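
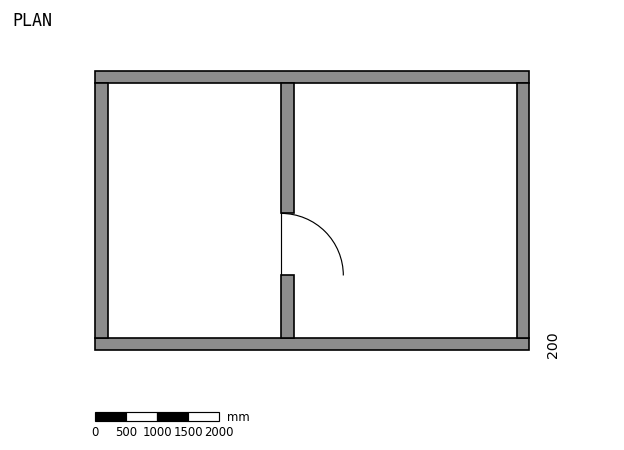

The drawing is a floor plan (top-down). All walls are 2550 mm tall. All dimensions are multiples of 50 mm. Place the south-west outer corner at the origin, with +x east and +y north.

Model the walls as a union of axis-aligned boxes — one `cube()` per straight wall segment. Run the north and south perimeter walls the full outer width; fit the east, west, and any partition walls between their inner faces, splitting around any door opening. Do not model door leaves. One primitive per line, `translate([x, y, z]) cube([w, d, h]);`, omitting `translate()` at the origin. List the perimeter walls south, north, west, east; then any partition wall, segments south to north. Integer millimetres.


cube([7000, 200, 2550]);
translate([0, 4300, 0]) cube([7000, 200, 2550]);
translate([0, 200, 0]) cube([200, 4100, 2550]);
translate([6800, 200, 0]) cube([200, 4100, 2550]);
translate([3000, 200, 0]) cube([200, 1000, 2550]);
translate([3000, 2200, 0]) cube([200, 2100, 2550]);


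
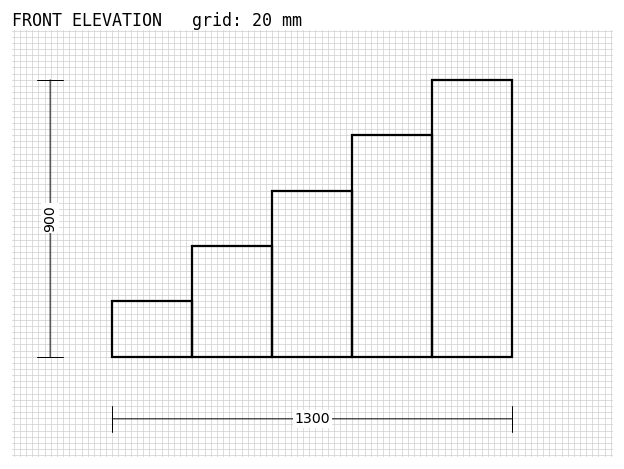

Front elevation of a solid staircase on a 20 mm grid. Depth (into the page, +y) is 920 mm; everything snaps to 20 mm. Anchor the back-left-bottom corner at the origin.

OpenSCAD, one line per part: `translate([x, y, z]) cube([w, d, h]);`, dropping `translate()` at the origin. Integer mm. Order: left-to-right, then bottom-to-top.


cube([260, 920, 180]);
translate([260, 0, 0]) cube([260, 920, 360]);
translate([520, 0, 0]) cube([260, 920, 540]);
translate([780, 0, 0]) cube([260, 920, 720]);
translate([1040, 0, 0]) cube([260, 920, 900]);


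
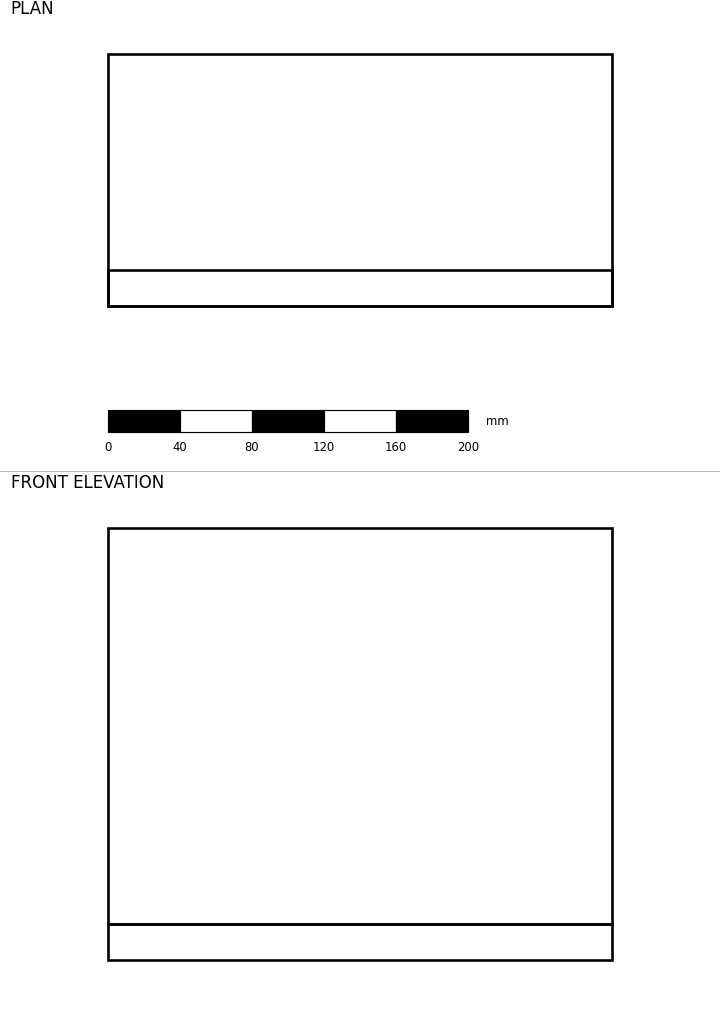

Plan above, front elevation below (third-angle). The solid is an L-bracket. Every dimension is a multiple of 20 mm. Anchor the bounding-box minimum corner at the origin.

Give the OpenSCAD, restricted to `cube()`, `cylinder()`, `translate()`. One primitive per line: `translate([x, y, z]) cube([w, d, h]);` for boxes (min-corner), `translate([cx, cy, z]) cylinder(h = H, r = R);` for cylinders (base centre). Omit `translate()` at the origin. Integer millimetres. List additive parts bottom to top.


cube([280, 140, 20]);
translate([0, 0, 20]) cube([280, 20, 220]);


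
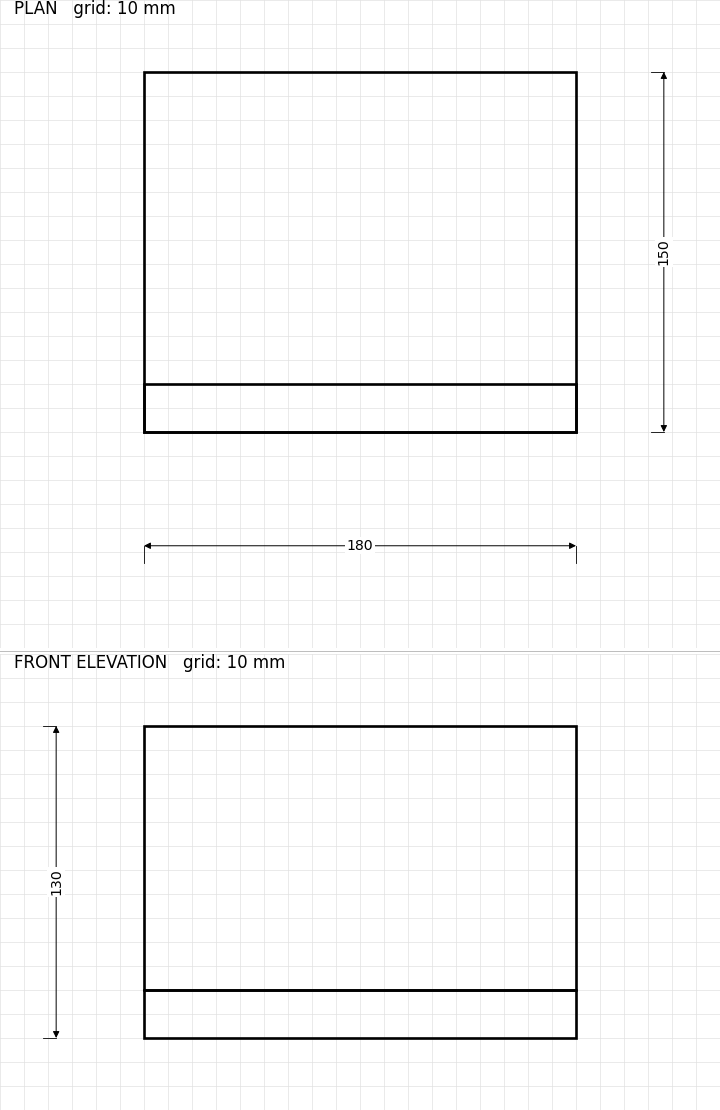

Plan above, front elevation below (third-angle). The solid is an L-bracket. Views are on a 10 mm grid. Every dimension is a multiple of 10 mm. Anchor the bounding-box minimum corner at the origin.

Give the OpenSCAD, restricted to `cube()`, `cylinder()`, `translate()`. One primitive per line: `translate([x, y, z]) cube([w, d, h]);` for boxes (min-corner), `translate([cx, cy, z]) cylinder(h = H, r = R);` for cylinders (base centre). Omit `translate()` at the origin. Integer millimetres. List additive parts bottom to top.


cube([180, 150, 20]);
translate([0, 0, 20]) cube([180, 20, 110]);


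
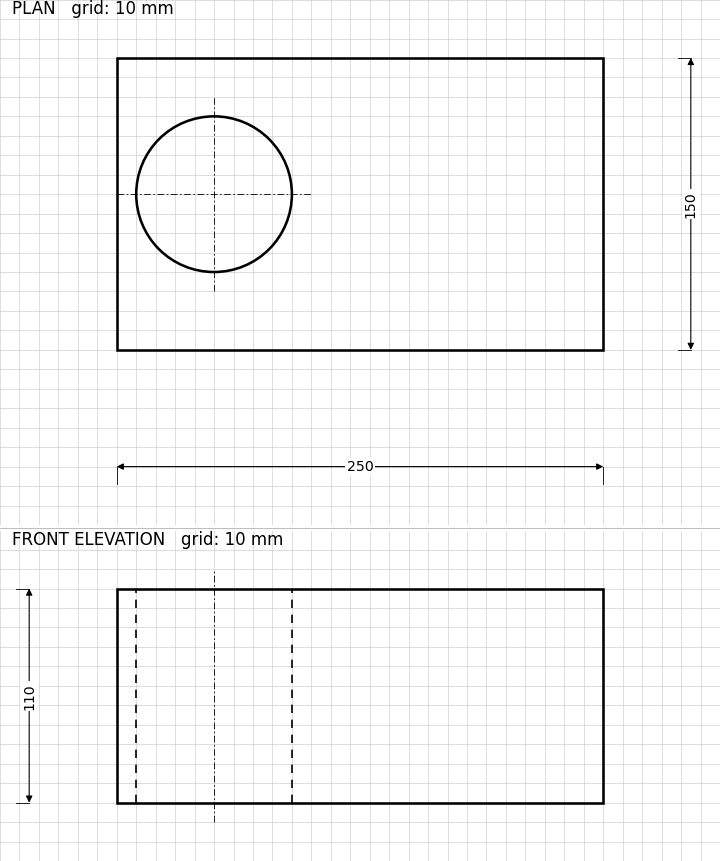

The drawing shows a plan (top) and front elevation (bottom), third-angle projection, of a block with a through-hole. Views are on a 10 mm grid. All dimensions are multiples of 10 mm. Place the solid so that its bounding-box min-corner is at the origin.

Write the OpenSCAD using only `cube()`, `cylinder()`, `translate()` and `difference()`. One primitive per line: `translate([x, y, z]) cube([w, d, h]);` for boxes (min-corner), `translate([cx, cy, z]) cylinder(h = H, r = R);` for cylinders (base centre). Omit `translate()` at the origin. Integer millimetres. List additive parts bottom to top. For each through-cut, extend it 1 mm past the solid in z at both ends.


difference() {
  cube([250, 150, 110]);
  translate([50, 80, -1]) cylinder(h = 112, r = 40);
}


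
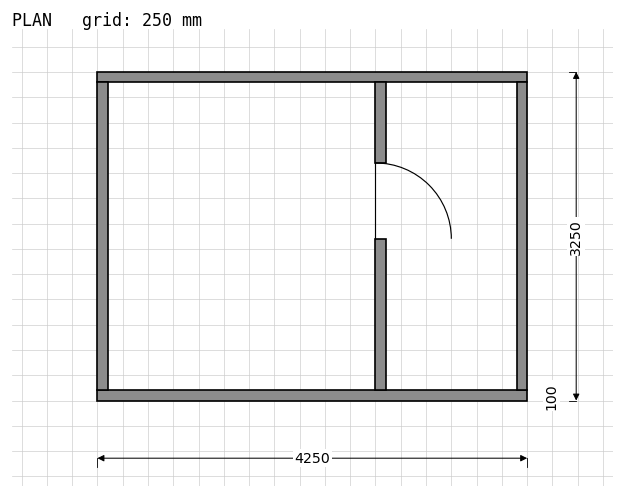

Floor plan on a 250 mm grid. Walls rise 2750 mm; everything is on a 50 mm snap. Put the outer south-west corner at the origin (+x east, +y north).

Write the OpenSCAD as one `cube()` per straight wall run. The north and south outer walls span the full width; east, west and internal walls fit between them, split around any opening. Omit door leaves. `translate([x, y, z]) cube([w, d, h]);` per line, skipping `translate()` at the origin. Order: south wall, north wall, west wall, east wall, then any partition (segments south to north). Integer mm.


cube([4250, 100, 2750]);
translate([0, 3150, 0]) cube([4250, 100, 2750]);
translate([0, 100, 0]) cube([100, 3050, 2750]);
translate([4150, 100, 0]) cube([100, 3050, 2750]);
translate([2750, 100, 0]) cube([100, 1500, 2750]);
translate([2750, 2350, 0]) cube([100, 800, 2750]);


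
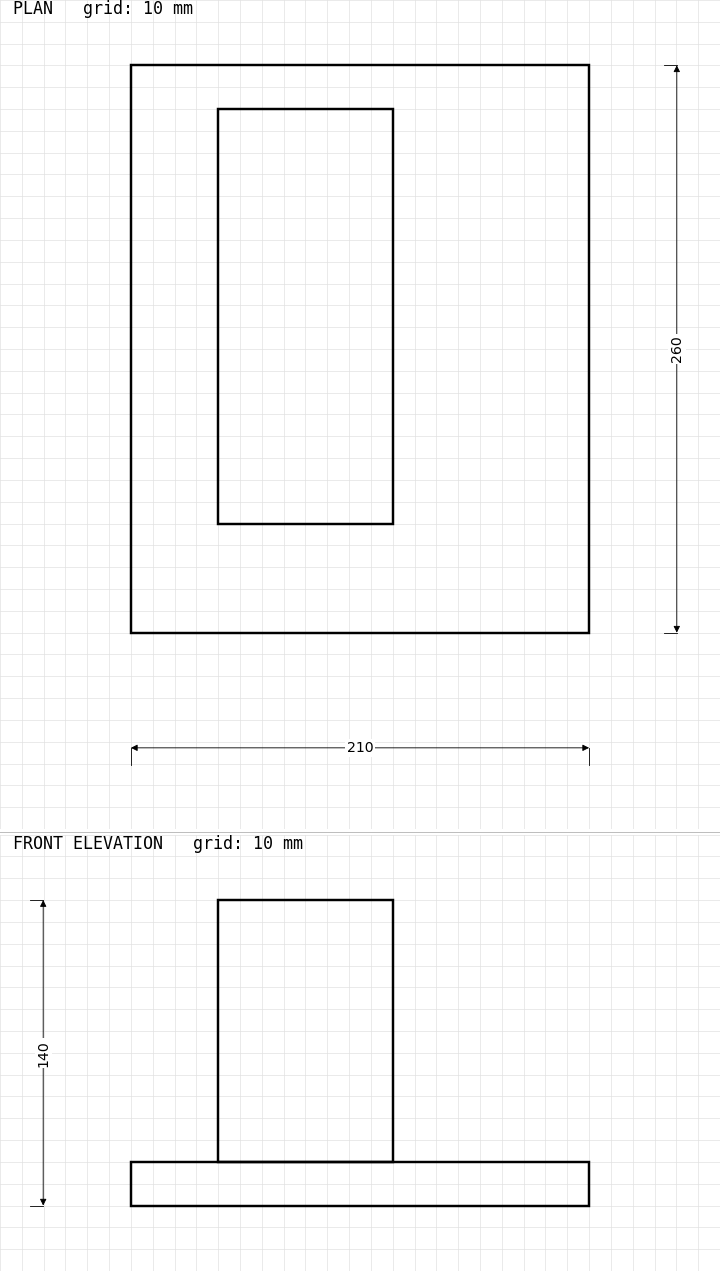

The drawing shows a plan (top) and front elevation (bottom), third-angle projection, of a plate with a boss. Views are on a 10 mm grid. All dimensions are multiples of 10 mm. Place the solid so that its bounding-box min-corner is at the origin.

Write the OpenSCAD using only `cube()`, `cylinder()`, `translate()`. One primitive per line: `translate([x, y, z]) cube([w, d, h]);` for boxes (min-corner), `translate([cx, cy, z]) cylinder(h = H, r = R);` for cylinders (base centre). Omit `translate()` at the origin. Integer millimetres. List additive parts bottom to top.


cube([210, 260, 20]);
translate([40, 50, 20]) cube([80, 190, 120]);


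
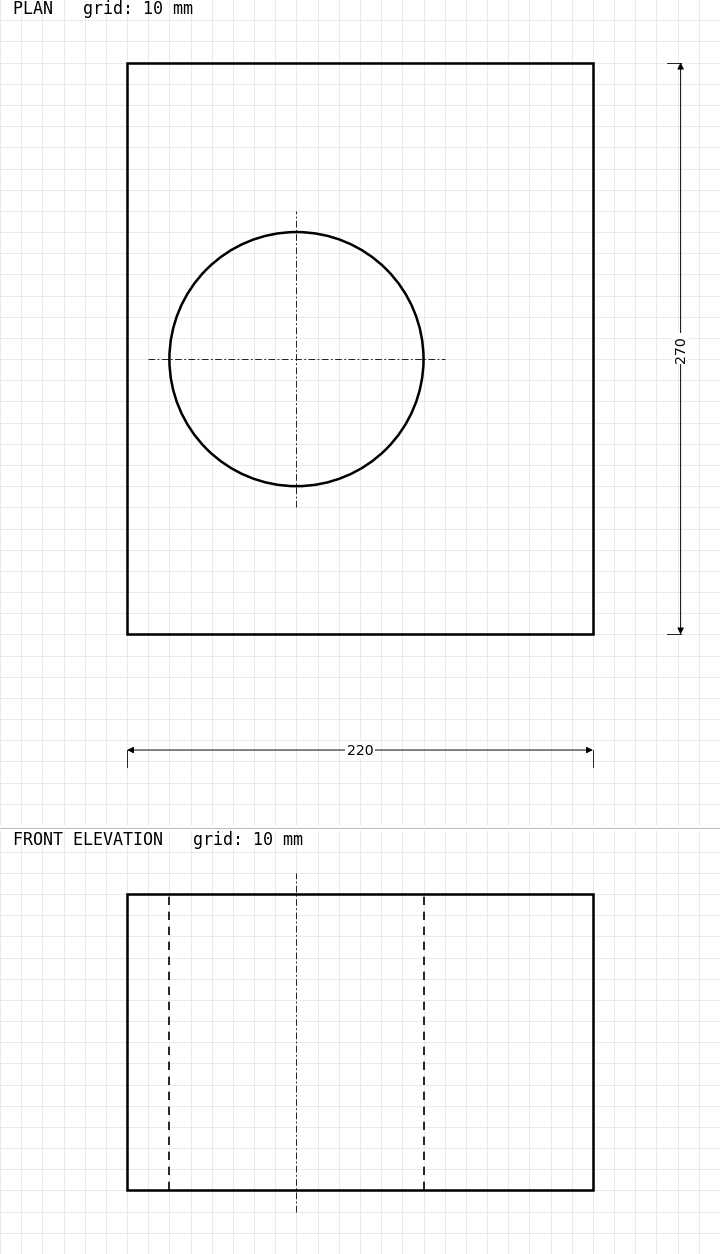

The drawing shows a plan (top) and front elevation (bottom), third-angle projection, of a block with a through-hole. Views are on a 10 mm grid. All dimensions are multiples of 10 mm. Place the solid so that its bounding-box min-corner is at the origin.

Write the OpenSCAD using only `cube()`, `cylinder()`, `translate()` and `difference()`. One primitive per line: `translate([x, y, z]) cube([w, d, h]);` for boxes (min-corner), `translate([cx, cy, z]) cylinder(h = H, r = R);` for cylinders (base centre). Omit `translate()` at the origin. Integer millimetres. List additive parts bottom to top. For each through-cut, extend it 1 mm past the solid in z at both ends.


difference() {
  cube([220, 270, 140]);
  translate([80, 130, -1]) cylinder(h = 142, r = 60);
}


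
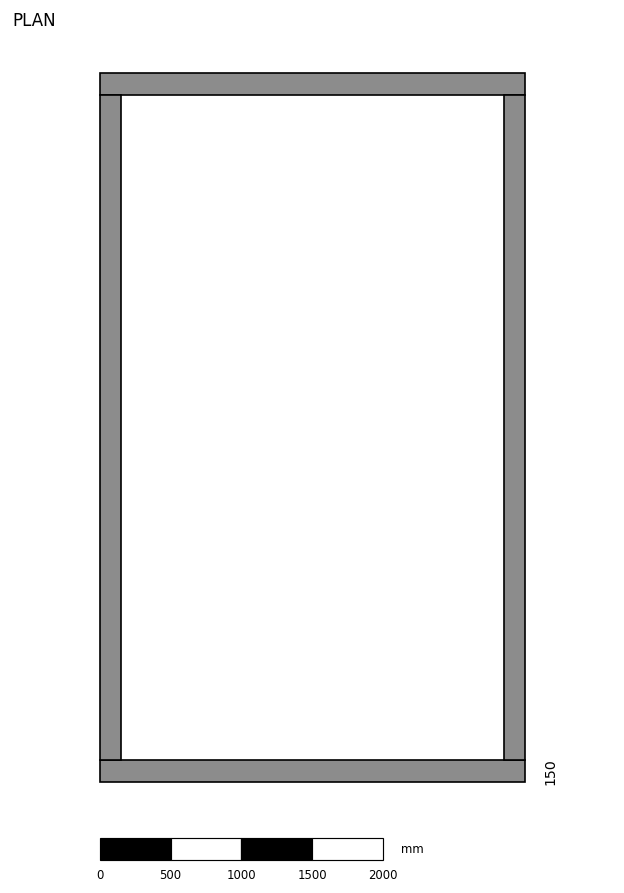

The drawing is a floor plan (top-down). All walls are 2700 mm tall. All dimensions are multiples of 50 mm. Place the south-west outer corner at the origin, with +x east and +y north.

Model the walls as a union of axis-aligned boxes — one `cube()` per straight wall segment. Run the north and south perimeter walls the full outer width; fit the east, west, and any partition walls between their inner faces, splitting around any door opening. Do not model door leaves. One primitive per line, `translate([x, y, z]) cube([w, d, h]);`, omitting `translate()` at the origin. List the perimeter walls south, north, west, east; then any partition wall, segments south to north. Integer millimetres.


cube([3000, 150, 2700]);
translate([0, 4850, 0]) cube([3000, 150, 2700]);
translate([0, 150, 0]) cube([150, 4700, 2700]);
translate([2850, 150, 0]) cube([150, 4700, 2700]);


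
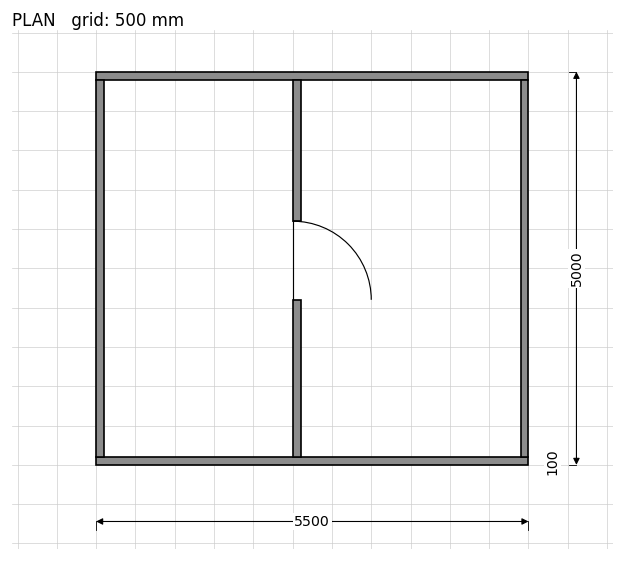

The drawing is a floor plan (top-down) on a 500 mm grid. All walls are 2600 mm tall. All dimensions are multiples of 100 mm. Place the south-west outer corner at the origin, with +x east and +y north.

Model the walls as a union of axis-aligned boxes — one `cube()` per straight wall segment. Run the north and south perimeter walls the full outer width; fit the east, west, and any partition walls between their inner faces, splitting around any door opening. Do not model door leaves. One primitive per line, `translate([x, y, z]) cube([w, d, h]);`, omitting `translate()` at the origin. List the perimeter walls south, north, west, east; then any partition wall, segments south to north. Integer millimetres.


cube([5500, 100, 2600]);
translate([0, 4900, 0]) cube([5500, 100, 2600]);
translate([0, 100, 0]) cube([100, 4800, 2600]);
translate([5400, 100, 0]) cube([100, 4800, 2600]);
translate([2500, 100, 0]) cube([100, 2000, 2600]);
translate([2500, 3100, 0]) cube([100, 1800, 2600]);


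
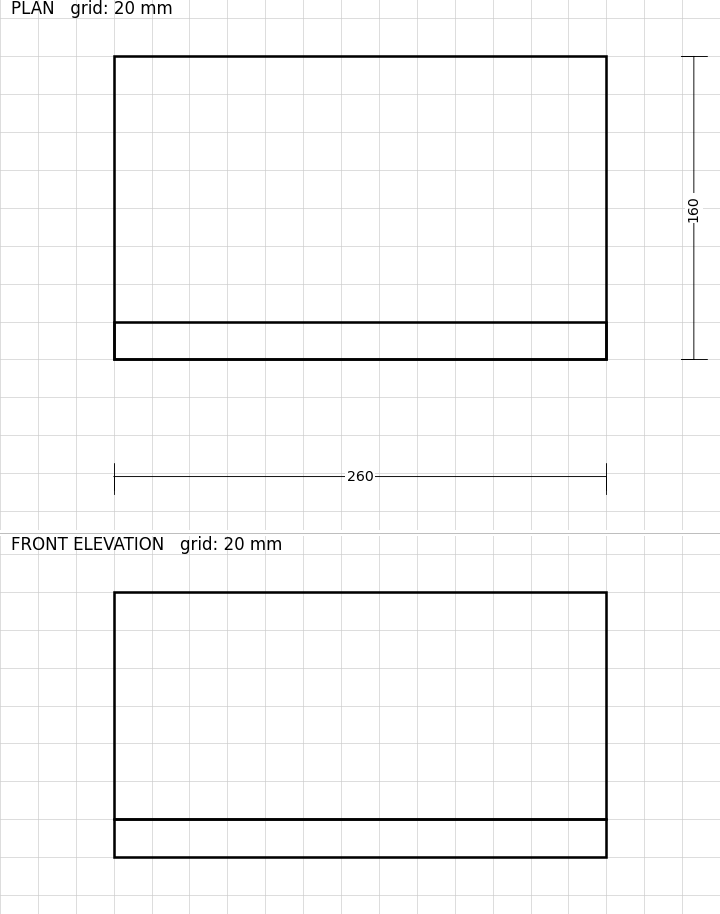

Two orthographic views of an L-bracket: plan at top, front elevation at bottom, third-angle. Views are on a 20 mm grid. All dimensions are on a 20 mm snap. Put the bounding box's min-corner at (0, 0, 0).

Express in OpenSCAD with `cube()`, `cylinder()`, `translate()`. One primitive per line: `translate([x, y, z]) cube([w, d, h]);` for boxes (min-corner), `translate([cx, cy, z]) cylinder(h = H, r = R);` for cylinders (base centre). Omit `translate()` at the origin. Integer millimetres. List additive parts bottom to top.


cube([260, 160, 20]);
translate([0, 0, 20]) cube([260, 20, 120]);


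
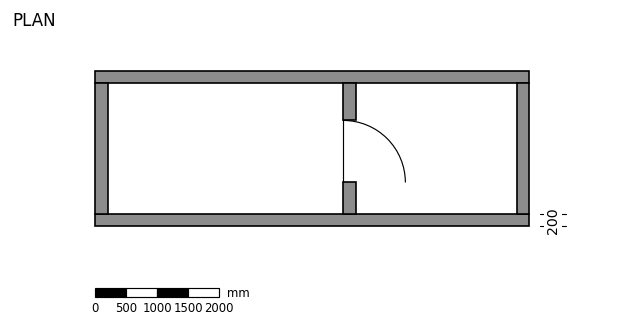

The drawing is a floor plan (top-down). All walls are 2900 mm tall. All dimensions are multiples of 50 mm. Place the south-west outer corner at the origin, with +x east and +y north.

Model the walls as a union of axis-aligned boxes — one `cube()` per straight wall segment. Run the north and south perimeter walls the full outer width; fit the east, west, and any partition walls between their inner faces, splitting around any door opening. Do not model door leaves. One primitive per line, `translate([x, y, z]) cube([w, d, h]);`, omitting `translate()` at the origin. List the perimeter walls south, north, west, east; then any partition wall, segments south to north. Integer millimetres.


cube([7000, 200, 2900]);
translate([0, 2300, 0]) cube([7000, 200, 2900]);
translate([0, 200, 0]) cube([200, 2100, 2900]);
translate([6800, 200, 0]) cube([200, 2100, 2900]);
translate([4000, 200, 0]) cube([200, 500, 2900]);
translate([4000, 1700, 0]) cube([200, 600, 2900]);


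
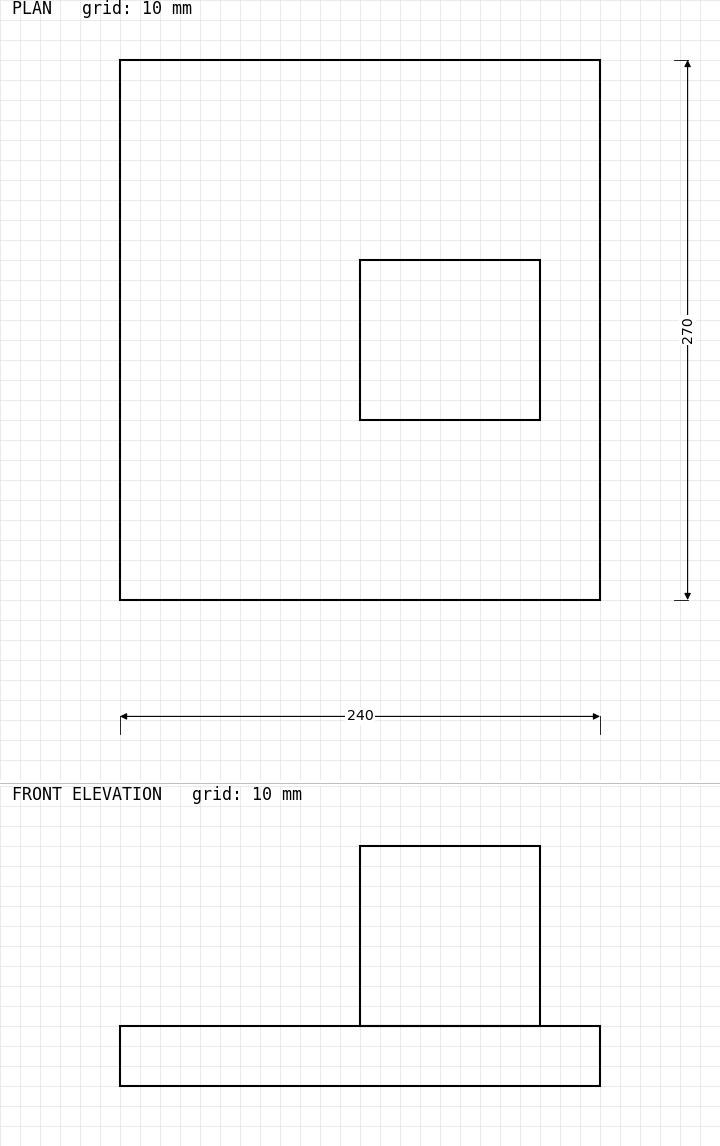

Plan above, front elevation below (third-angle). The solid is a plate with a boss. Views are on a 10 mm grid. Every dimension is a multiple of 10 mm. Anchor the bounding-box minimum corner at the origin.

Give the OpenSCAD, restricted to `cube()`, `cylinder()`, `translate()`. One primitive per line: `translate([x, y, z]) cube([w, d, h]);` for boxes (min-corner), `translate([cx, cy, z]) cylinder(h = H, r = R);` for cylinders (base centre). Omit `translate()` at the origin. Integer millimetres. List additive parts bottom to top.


cube([240, 270, 30]);
translate([120, 90, 30]) cube([90, 80, 90]);


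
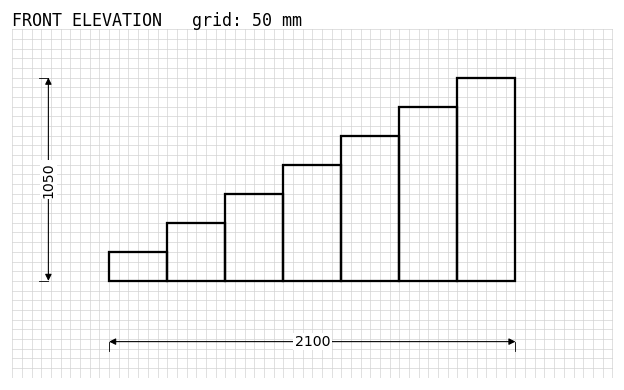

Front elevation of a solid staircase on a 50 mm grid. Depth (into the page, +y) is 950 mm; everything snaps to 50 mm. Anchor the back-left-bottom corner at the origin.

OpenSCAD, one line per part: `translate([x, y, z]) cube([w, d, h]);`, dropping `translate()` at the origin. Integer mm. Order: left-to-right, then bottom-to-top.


cube([300, 950, 150]);
translate([300, 0, 0]) cube([300, 950, 300]);
translate([600, 0, 0]) cube([300, 950, 450]);
translate([900, 0, 0]) cube([300, 950, 600]);
translate([1200, 0, 0]) cube([300, 950, 750]);
translate([1500, 0, 0]) cube([300, 950, 900]);
translate([1800, 0, 0]) cube([300, 950, 1050]);


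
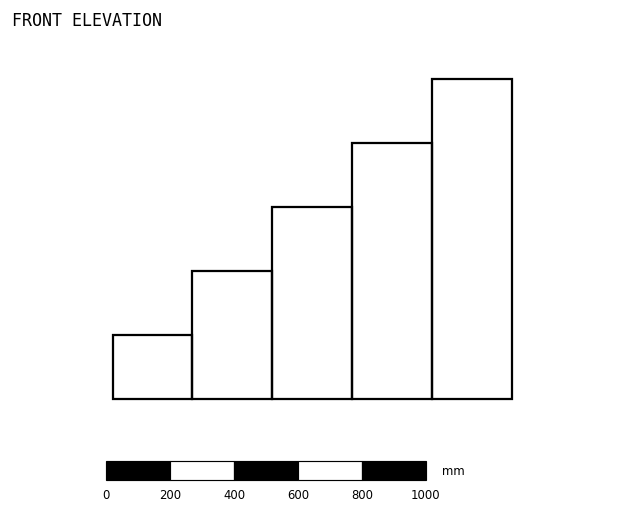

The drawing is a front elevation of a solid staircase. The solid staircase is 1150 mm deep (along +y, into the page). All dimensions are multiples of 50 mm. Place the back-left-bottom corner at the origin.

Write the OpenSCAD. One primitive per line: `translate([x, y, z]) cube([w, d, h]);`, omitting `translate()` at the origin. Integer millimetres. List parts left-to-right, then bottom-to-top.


cube([250, 1150, 200]);
translate([250, 0, 0]) cube([250, 1150, 400]);
translate([500, 0, 0]) cube([250, 1150, 600]);
translate([750, 0, 0]) cube([250, 1150, 800]);
translate([1000, 0, 0]) cube([250, 1150, 1000]);


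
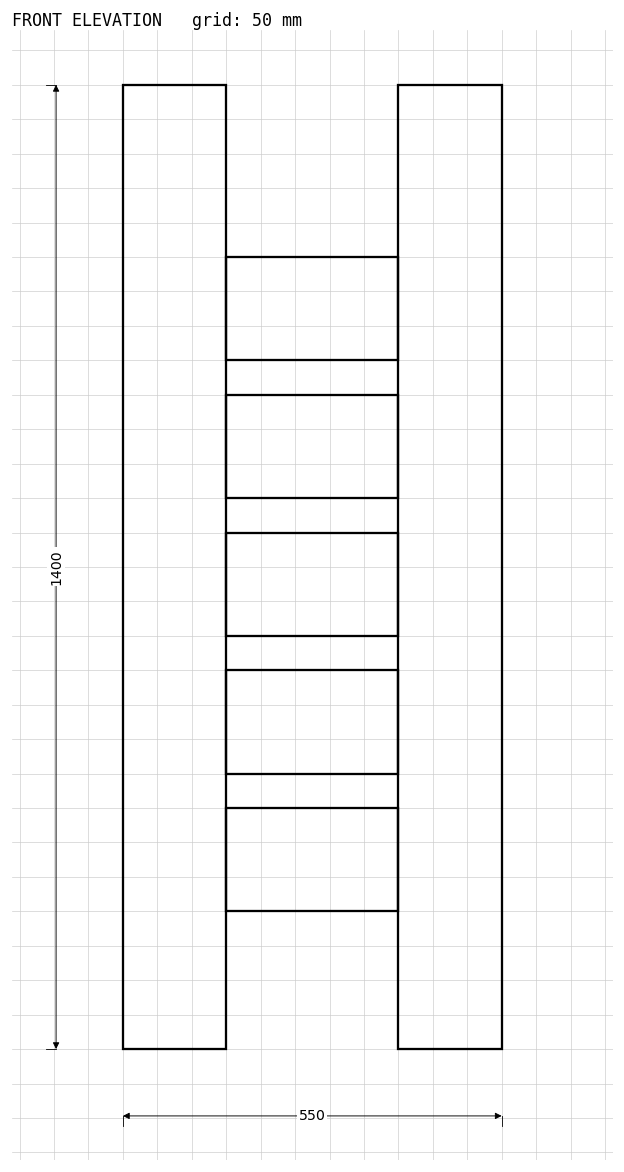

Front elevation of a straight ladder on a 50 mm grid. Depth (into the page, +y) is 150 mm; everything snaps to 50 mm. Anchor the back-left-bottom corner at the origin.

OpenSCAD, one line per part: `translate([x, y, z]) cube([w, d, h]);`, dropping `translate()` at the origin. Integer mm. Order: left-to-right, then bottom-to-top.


cube([150, 150, 1400]);
translate([150, 0, 200]) cube([250, 150, 150]);
translate([150, 0, 400]) cube([250, 150, 150]);
translate([150, 0, 600]) cube([250, 150, 150]);
translate([150, 0, 800]) cube([250, 150, 150]);
translate([150, 0, 1000]) cube([250, 150, 150]);
translate([400, 0, 0]) cube([150, 150, 1400]);


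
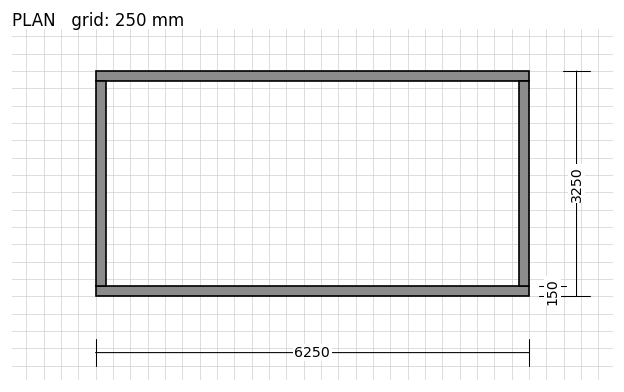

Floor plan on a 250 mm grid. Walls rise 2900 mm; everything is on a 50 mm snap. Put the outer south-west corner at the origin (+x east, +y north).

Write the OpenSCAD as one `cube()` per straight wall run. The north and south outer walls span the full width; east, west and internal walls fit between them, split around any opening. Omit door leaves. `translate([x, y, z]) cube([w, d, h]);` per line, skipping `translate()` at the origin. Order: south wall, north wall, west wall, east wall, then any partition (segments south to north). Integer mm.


cube([6250, 150, 2900]);
translate([0, 3100, 0]) cube([6250, 150, 2900]);
translate([0, 150, 0]) cube([150, 2950, 2900]);
translate([6100, 150, 0]) cube([150, 2950, 2900]);


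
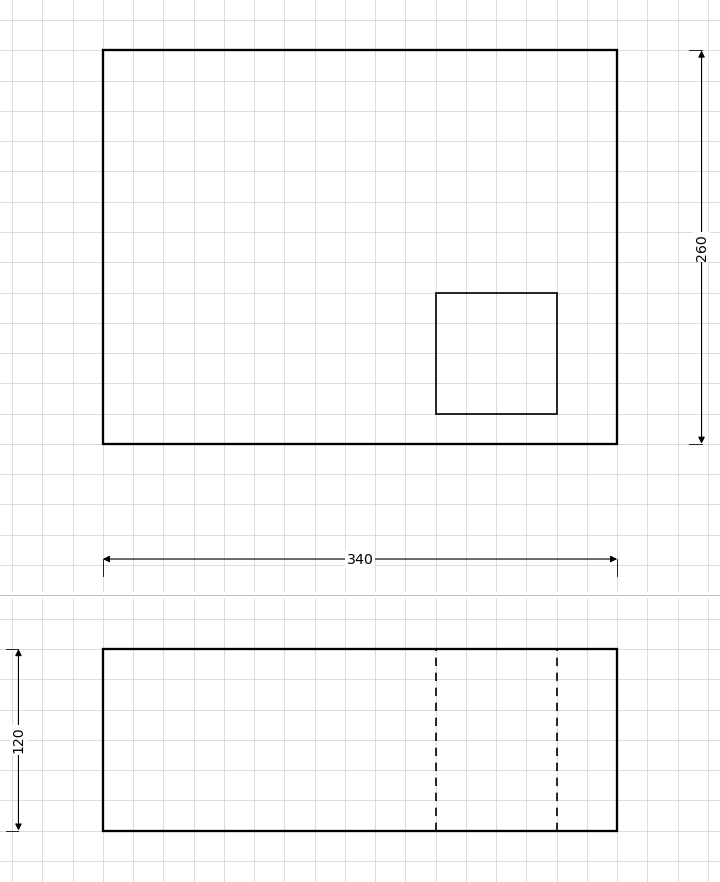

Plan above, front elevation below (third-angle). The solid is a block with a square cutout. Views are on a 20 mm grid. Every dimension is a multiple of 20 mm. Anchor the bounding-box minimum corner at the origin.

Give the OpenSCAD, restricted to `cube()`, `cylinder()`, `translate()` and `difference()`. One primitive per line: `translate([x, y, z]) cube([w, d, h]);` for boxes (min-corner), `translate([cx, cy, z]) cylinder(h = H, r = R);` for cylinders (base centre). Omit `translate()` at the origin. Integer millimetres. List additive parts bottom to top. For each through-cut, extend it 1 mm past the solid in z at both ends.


difference() {
  cube([340, 260, 120]);
  translate([220, 20, -1]) cube([80, 80, 122]);
}


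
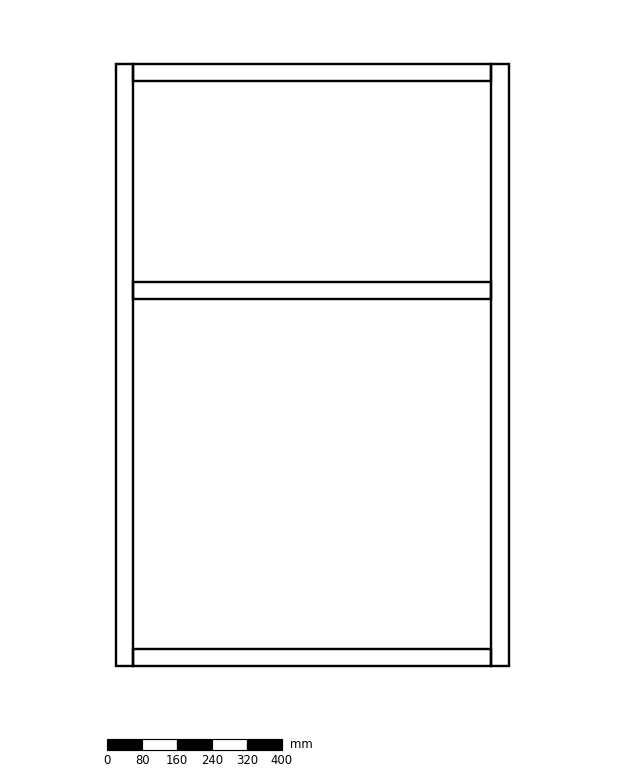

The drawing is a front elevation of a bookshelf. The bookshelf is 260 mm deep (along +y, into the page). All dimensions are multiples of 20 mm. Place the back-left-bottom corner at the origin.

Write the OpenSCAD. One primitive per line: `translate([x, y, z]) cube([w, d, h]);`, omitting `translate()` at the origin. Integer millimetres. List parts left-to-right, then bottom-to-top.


cube([40, 260, 1380]);
translate([40, 0, 0]) cube([820, 260, 40]);
translate([40, 0, 840]) cube([820, 260, 40]);
translate([40, 0, 1340]) cube([820, 260, 40]);
translate([860, 0, 0]) cube([40, 260, 1380]);


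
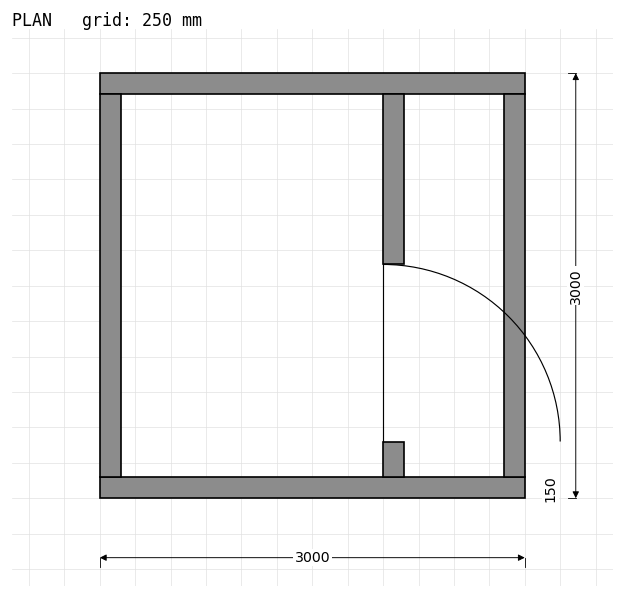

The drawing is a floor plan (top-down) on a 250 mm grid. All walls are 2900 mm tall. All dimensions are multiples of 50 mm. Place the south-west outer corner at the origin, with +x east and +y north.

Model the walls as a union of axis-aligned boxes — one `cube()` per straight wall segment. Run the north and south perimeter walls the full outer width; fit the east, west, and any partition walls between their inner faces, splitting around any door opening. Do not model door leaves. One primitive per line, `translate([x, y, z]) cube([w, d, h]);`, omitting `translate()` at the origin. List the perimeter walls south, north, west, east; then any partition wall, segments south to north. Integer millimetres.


cube([3000, 150, 2900]);
translate([0, 2850, 0]) cube([3000, 150, 2900]);
translate([0, 150, 0]) cube([150, 2700, 2900]);
translate([2850, 150, 0]) cube([150, 2700, 2900]);
translate([2000, 150, 0]) cube([150, 250, 2900]);
translate([2000, 1650, 0]) cube([150, 1200, 2900]);


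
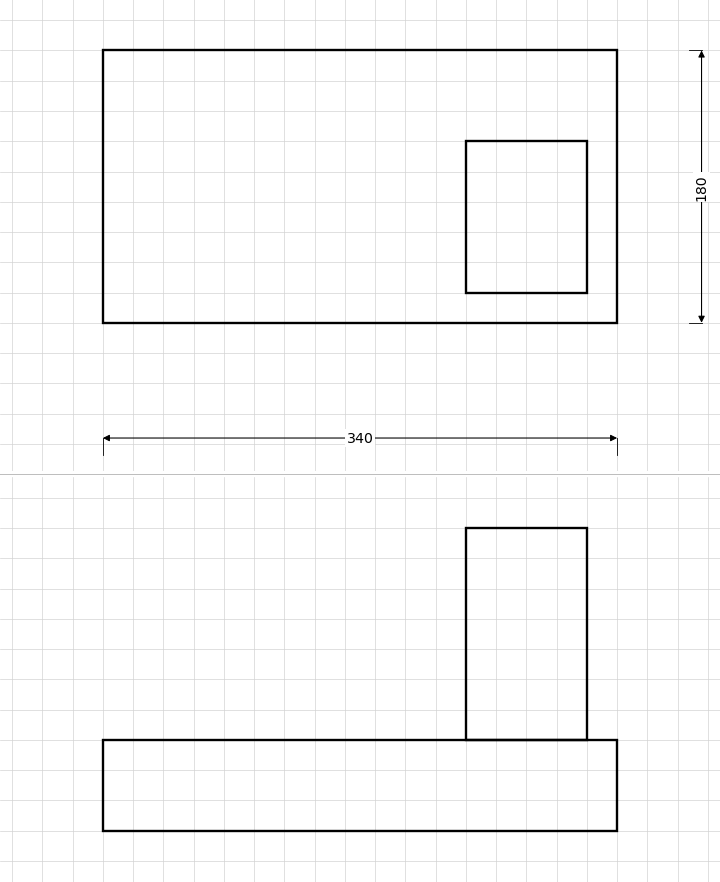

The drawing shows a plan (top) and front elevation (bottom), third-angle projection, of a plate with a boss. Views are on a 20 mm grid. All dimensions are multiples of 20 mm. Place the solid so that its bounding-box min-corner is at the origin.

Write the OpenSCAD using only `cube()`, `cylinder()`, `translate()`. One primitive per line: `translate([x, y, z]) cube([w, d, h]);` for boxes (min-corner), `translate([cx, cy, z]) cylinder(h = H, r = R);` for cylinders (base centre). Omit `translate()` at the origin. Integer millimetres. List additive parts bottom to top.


cube([340, 180, 60]);
translate([240, 20, 60]) cube([80, 100, 140]);


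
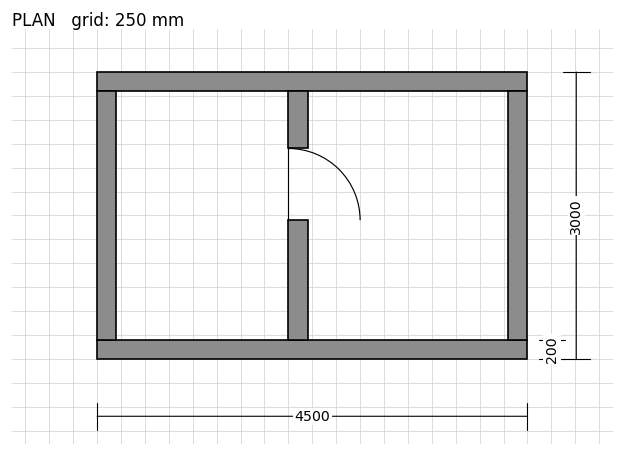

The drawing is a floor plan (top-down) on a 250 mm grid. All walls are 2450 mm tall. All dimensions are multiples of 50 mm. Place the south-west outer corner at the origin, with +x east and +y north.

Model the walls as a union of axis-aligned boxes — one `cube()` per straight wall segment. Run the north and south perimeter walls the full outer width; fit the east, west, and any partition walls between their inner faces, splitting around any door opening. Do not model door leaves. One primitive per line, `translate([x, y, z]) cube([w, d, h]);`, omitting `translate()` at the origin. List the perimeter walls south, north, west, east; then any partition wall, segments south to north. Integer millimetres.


cube([4500, 200, 2450]);
translate([0, 2800, 0]) cube([4500, 200, 2450]);
translate([0, 200, 0]) cube([200, 2600, 2450]);
translate([4300, 200, 0]) cube([200, 2600, 2450]);
translate([2000, 200, 0]) cube([200, 1250, 2450]);
translate([2000, 2200, 0]) cube([200, 600, 2450]);


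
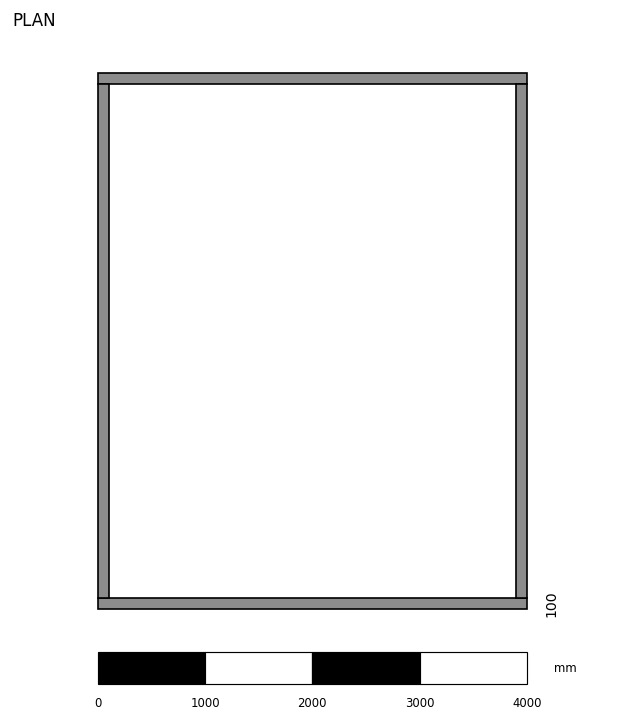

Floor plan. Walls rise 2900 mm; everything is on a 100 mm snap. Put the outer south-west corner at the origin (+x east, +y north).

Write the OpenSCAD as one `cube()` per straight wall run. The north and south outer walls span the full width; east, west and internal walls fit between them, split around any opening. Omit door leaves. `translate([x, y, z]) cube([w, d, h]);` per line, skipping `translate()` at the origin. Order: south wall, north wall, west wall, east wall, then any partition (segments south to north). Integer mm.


cube([4000, 100, 2900]);
translate([0, 4900, 0]) cube([4000, 100, 2900]);
translate([0, 100, 0]) cube([100, 4800, 2900]);
translate([3900, 100, 0]) cube([100, 4800, 2900]);


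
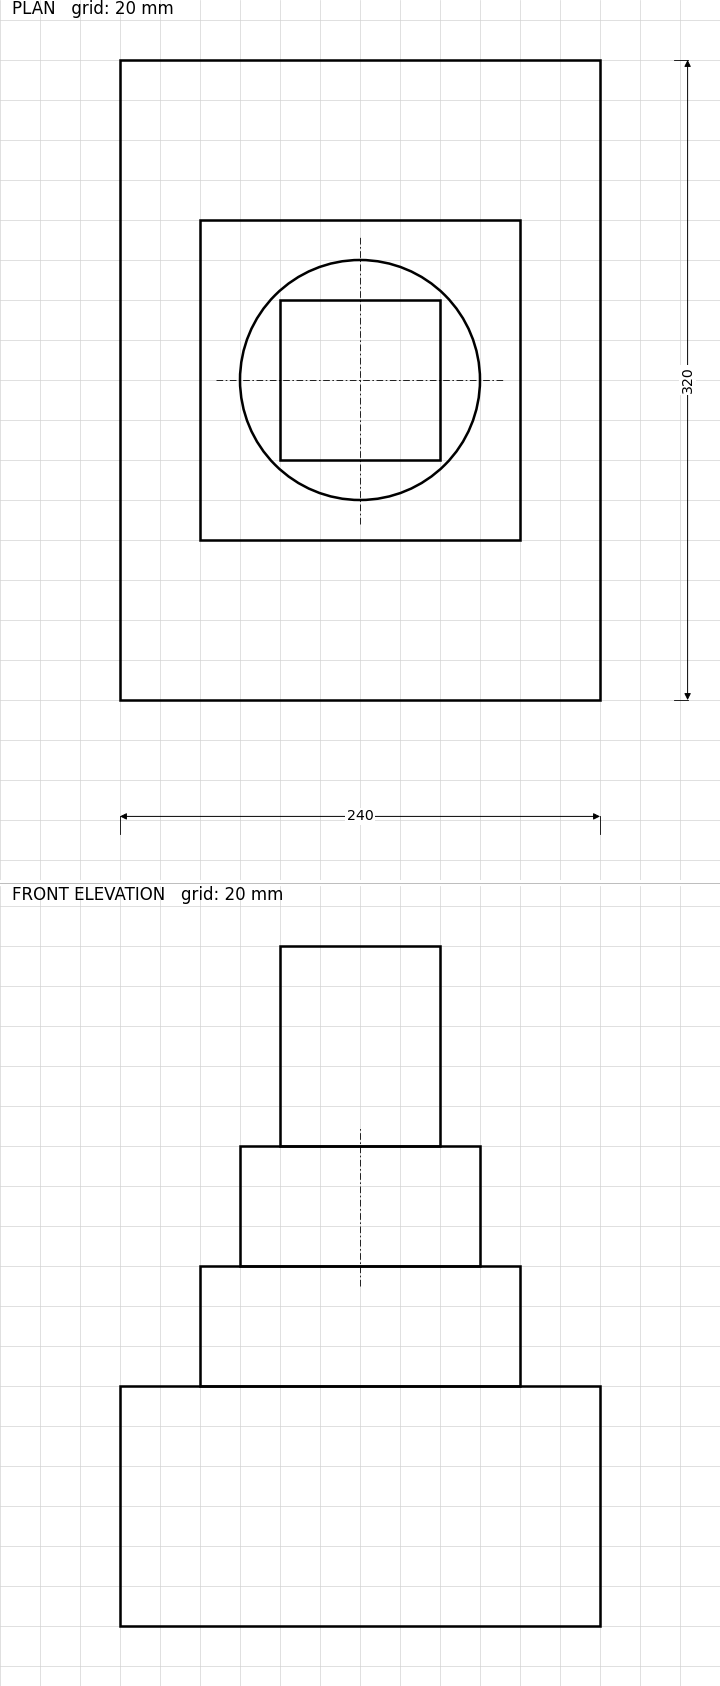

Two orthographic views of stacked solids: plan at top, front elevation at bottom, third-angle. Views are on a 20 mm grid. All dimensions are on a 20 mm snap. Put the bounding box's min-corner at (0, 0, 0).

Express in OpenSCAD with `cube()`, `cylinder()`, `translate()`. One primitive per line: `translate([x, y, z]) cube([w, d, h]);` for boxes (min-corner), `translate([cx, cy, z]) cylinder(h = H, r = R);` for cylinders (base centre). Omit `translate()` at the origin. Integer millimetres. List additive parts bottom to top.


cube([240, 320, 120]);
translate([40, 80, 120]) cube([160, 160, 60]);
translate([120, 160, 180]) cylinder(h = 60, r = 60);
translate([80, 120, 240]) cube([80, 80, 100]);


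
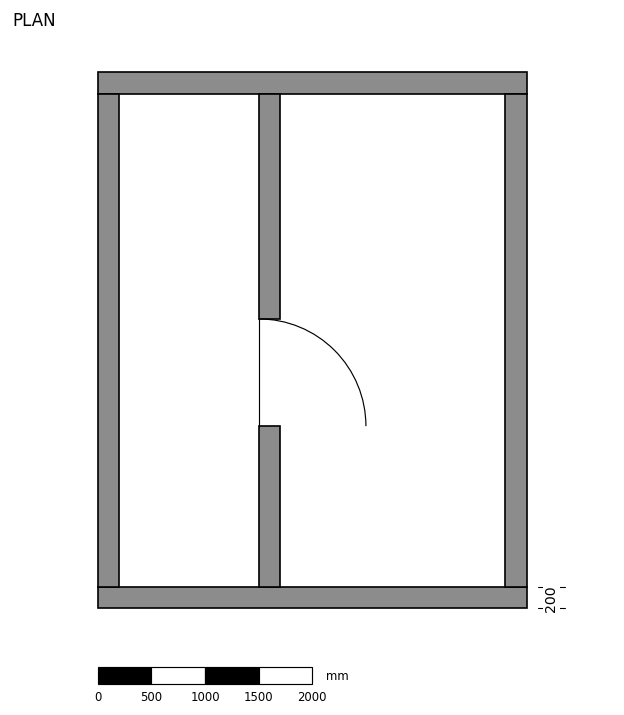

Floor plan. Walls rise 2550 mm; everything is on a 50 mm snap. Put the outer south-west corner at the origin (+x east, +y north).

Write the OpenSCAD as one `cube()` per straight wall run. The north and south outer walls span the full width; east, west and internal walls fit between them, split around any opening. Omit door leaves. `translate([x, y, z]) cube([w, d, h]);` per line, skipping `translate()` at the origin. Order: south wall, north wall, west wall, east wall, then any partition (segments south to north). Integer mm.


cube([4000, 200, 2550]);
translate([0, 4800, 0]) cube([4000, 200, 2550]);
translate([0, 200, 0]) cube([200, 4600, 2550]);
translate([3800, 200, 0]) cube([200, 4600, 2550]);
translate([1500, 200, 0]) cube([200, 1500, 2550]);
translate([1500, 2700, 0]) cube([200, 2100, 2550]);


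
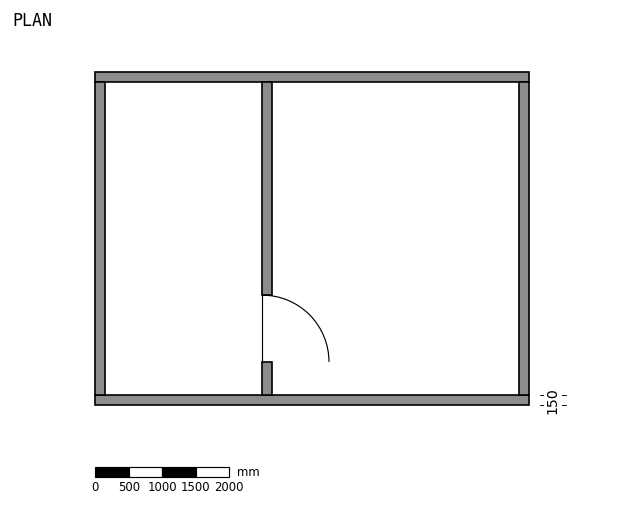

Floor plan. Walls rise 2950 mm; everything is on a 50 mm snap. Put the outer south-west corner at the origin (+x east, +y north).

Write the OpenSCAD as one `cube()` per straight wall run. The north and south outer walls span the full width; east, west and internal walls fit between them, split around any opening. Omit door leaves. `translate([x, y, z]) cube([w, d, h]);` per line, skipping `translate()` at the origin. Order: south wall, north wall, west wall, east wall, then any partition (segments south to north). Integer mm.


cube([6500, 150, 2950]);
translate([0, 4850, 0]) cube([6500, 150, 2950]);
translate([0, 150, 0]) cube([150, 4700, 2950]);
translate([6350, 150, 0]) cube([150, 4700, 2950]);
translate([2500, 150, 0]) cube([150, 500, 2950]);
translate([2500, 1650, 0]) cube([150, 3200, 2950]);


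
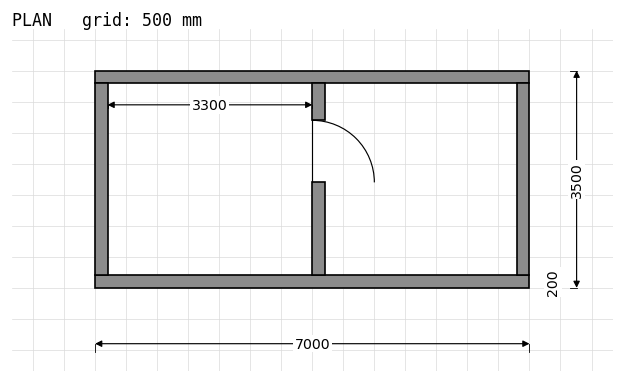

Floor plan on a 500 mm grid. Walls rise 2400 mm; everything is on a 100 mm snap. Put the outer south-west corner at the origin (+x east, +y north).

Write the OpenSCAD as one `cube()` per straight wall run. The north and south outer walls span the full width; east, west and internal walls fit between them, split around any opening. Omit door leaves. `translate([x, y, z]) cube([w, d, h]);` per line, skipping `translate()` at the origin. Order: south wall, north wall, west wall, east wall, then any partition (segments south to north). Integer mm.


cube([7000, 200, 2400]);
translate([0, 3300, 0]) cube([7000, 200, 2400]);
translate([0, 200, 0]) cube([200, 3100, 2400]);
translate([6800, 200, 0]) cube([200, 3100, 2400]);
translate([3500, 200, 0]) cube([200, 1500, 2400]);
translate([3500, 2700, 0]) cube([200, 600, 2400]);


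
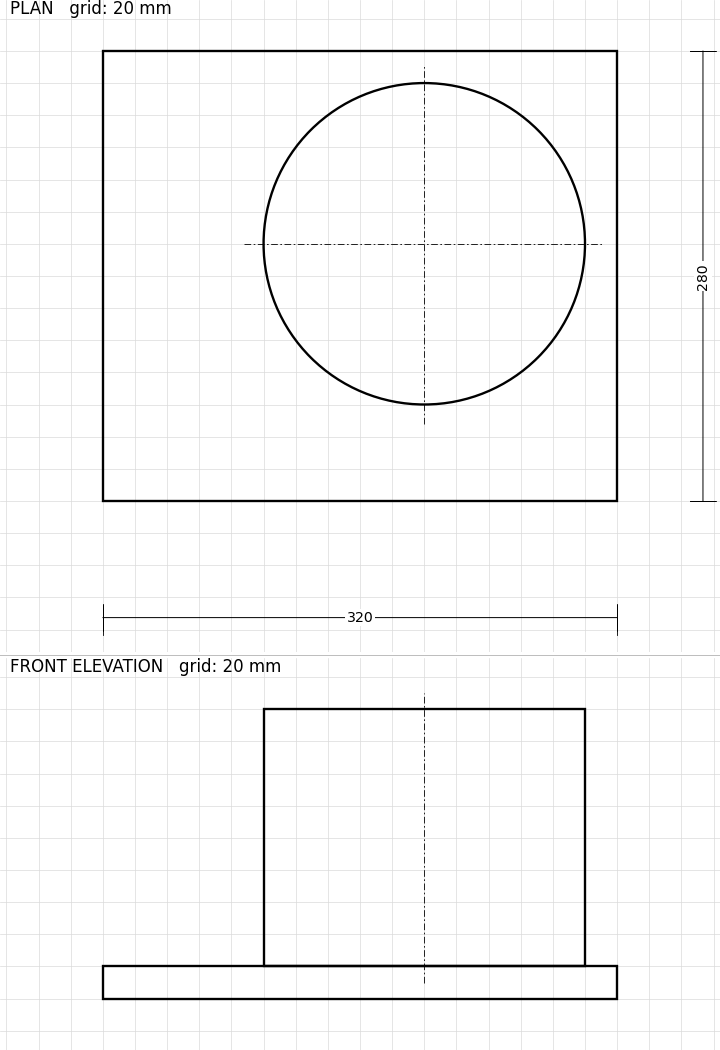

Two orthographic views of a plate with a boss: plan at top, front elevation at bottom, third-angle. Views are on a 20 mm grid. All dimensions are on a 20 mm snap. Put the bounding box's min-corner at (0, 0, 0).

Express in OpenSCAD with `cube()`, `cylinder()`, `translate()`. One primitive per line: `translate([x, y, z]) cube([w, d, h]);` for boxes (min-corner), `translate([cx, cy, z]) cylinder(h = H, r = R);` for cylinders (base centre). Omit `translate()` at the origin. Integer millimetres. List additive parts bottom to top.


cube([320, 280, 20]);
translate([200, 160, 20]) cylinder(h = 160, r = 100);


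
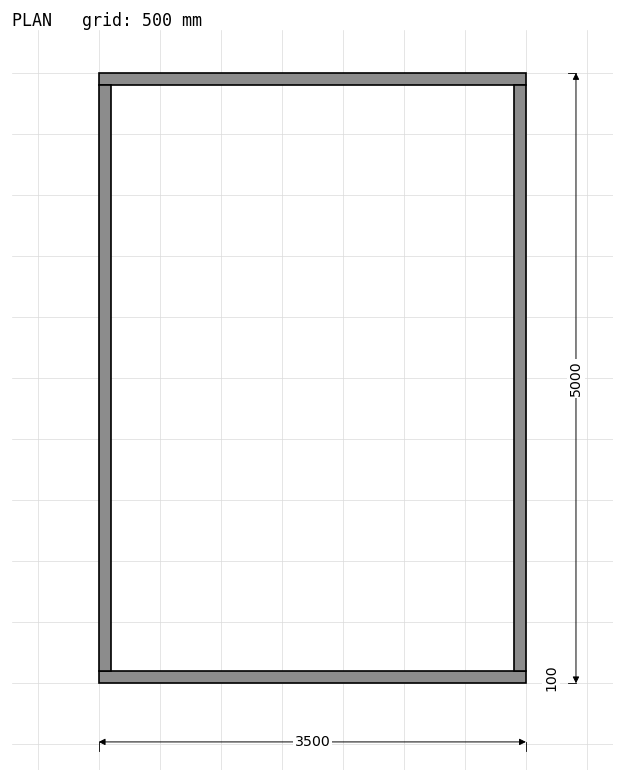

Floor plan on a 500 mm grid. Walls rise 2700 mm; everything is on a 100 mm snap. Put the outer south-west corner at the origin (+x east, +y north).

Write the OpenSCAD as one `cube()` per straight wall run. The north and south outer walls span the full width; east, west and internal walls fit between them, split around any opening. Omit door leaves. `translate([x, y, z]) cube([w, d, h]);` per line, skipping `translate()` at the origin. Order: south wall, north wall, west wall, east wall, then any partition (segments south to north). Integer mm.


cube([3500, 100, 2700]);
translate([0, 4900, 0]) cube([3500, 100, 2700]);
translate([0, 100, 0]) cube([100, 4800, 2700]);
translate([3400, 100, 0]) cube([100, 4800, 2700]);


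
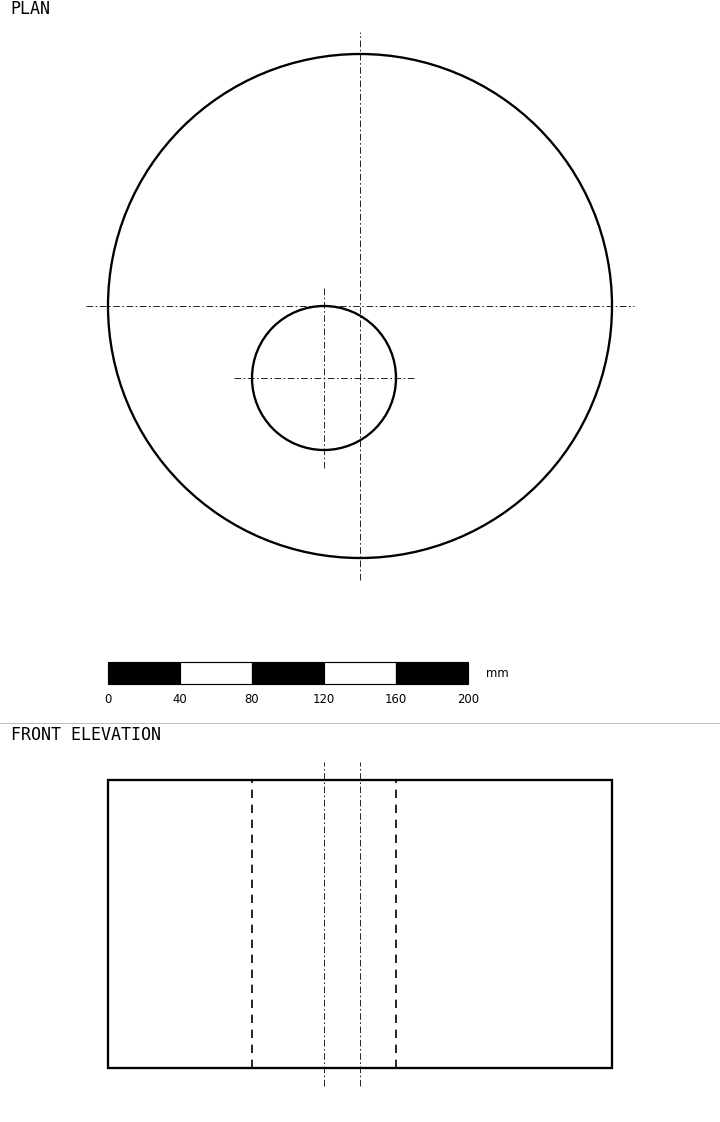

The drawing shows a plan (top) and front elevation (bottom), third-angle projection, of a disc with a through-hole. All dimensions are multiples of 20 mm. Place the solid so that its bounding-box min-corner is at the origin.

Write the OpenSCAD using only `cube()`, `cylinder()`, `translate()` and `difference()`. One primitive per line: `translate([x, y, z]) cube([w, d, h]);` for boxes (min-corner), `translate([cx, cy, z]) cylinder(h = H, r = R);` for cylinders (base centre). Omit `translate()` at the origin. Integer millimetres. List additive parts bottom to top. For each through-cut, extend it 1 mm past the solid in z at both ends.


difference() {
  translate([140, 140, 0]) cylinder(h = 160, r = 140);
  translate([120, 100, -1]) cylinder(h = 162, r = 40);
}


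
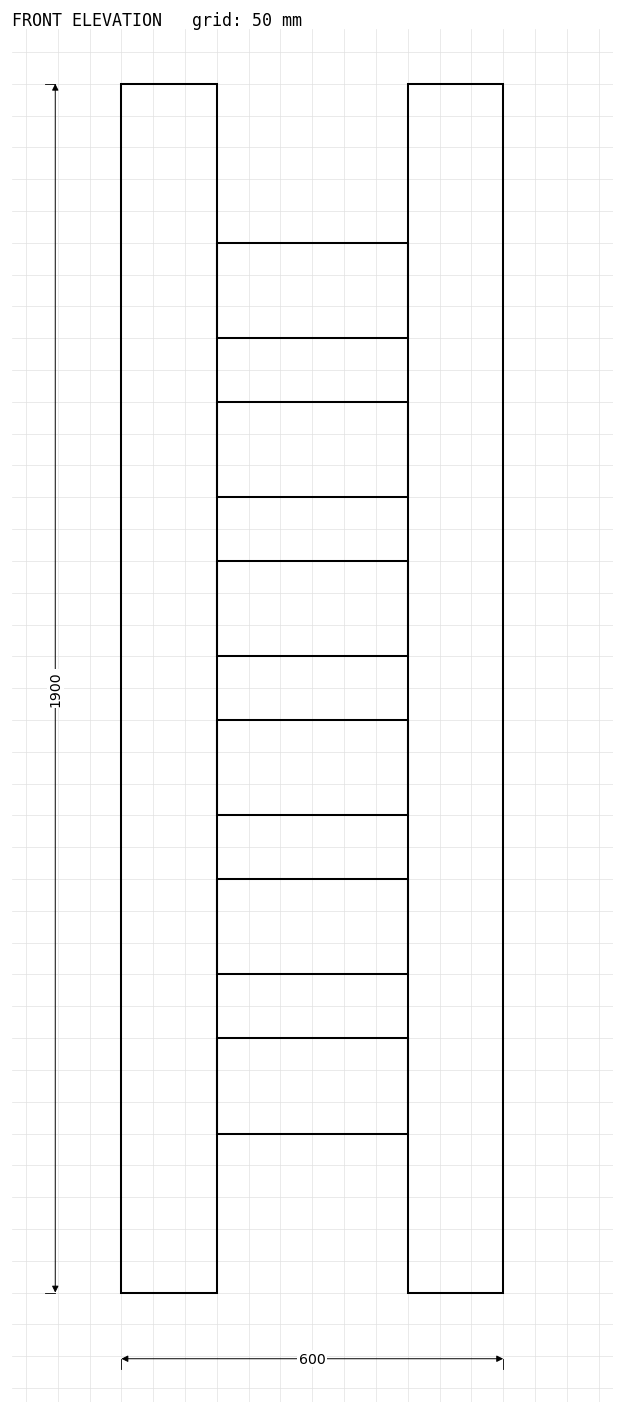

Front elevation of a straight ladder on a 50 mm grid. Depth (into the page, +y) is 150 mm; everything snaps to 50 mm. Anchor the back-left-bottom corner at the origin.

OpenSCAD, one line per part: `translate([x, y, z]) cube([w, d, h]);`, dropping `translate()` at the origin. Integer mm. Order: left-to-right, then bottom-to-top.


cube([150, 150, 1900]);
translate([150, 0, 250]) cube([300, 150, 150]);
translate([150, 0, 500]) cube([300, 150, 150]);
translate([150, 0, 750]) cube([300, 150, 150]);
translate([150, 0, 1000]) cube([300, 150, 150]);
translate([150, 0, 1250]) cube([300, 150, 150]);
translate([150, 0, 1500]) cube([300, 150, 150]);
translate([450, 0, 0]) cube([150, 150, 1900]);


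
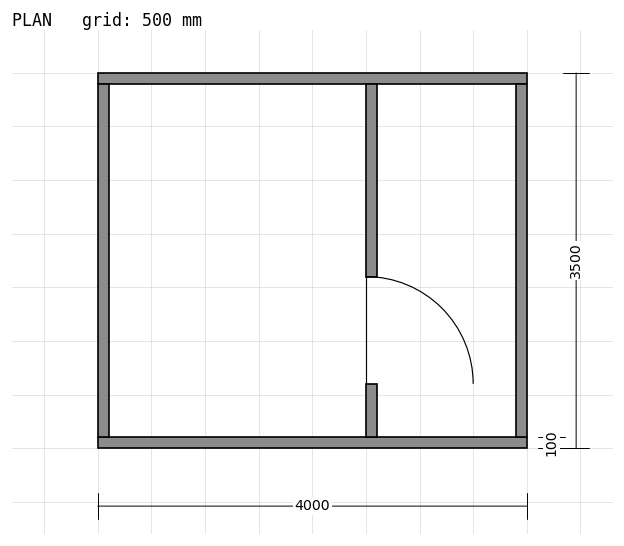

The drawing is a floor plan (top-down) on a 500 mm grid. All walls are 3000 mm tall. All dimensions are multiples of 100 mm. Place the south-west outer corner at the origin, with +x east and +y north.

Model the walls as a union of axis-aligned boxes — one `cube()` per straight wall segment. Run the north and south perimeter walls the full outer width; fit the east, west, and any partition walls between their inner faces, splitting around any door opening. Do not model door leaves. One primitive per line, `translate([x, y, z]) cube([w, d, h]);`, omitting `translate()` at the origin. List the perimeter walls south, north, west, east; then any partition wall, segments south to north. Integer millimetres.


cube([4000, 100, 3000]);
translate([0, 3400, 0]) cube([4000, 100, 3000]);
translate([0, 100, 0]) cube([100, 3300, 3000]);
translate([3900, 100, 0]) cube([100, 3300, 3000]);
translate([2500, 100, 0]) cube([100, 500, 3000]);
translate([2500, 1600, 0]) cube([100, 1800, 3000]);


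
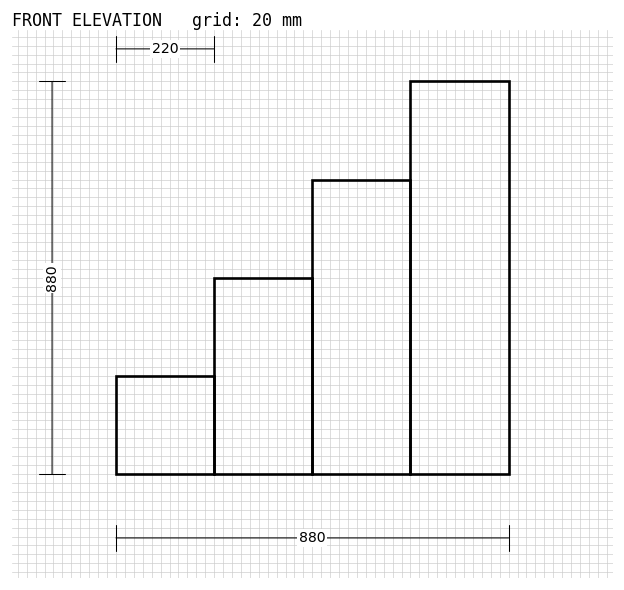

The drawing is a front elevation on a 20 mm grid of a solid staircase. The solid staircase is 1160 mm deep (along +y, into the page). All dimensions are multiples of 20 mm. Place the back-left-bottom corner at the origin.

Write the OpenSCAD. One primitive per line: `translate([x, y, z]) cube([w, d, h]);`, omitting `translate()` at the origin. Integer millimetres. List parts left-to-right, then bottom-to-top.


cube([220, 1160, 220]);
translate([220, 0, 0]) cube([220, 1160, 440]);
translate([440, 0, 0]) cube([220, 1160, 660]);
translate([660, 0, 0]) cube([220, 1160, 880]);


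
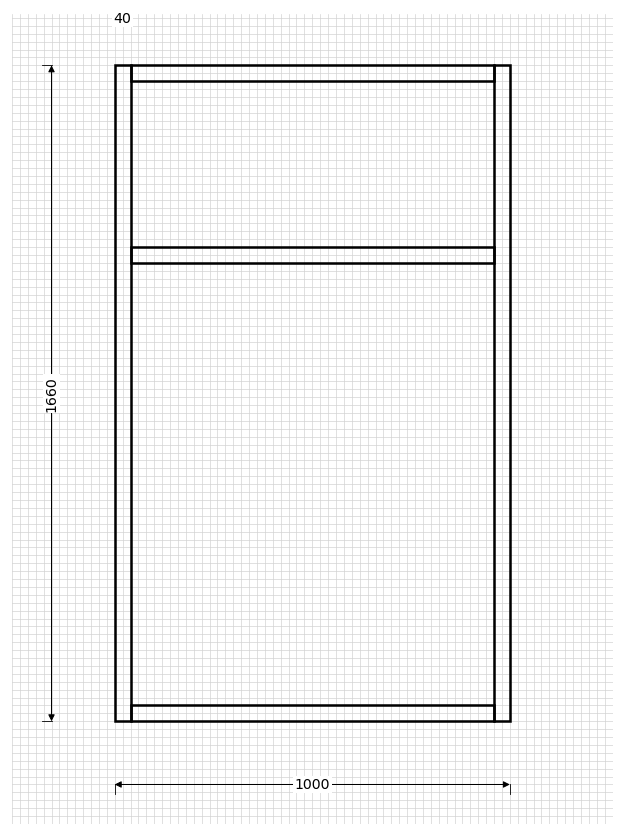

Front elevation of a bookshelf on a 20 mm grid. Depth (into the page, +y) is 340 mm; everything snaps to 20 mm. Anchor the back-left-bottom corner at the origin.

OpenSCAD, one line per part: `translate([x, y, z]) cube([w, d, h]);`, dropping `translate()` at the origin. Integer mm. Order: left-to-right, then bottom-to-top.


cube([40, 340, 1660]);
translate([40, 0, 0]) cube([920, 340, 40]);
translate([40, 0, 1160]) cube([920, 340, 40]);
translate([40, 0, 1620]) cube([920, 340, 40]);
translate([960, 0, 0]) cube([40, 340, 1660]);


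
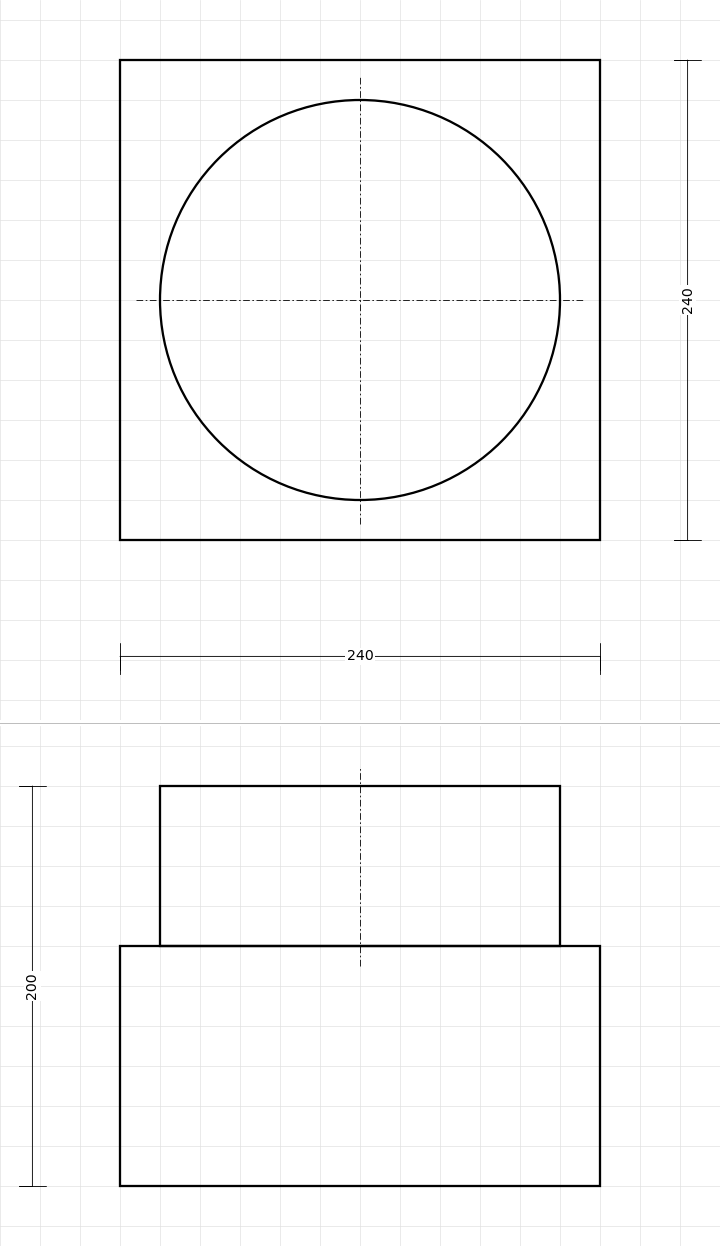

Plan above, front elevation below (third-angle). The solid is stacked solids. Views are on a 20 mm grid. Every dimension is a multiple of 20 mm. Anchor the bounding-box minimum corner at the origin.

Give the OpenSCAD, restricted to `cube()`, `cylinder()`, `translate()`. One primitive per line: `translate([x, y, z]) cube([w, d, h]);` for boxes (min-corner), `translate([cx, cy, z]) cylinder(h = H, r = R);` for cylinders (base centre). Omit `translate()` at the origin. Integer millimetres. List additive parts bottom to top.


cube([240, 240, 120]);
translate([120, 120, 120]) cylinder(h = 80, r = 100);


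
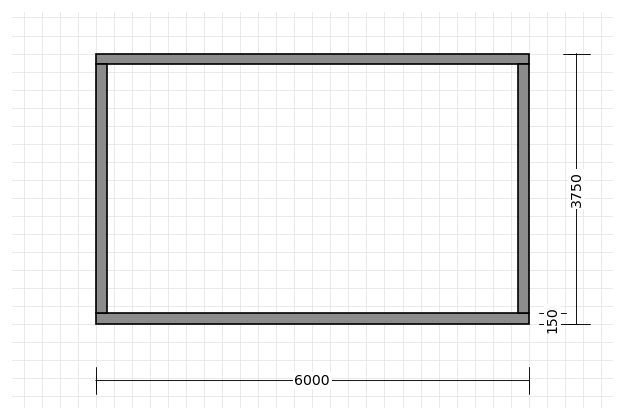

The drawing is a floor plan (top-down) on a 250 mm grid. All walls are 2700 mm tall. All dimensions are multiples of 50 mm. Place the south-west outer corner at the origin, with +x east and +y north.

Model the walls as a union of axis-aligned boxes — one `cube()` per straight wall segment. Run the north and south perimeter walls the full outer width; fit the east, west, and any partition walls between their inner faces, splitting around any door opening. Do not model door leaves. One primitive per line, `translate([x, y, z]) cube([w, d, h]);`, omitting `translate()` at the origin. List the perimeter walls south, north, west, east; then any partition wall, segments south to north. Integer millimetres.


cube([6000, 150, 2700]);
translate([0, 3600, 0]) cube([6000, 150, 2700]);
translate([0, 150, 0]) cube([150, 3450, 2700]);
translate([5850, 150, 0]) cube([150, 3450, 2700]);


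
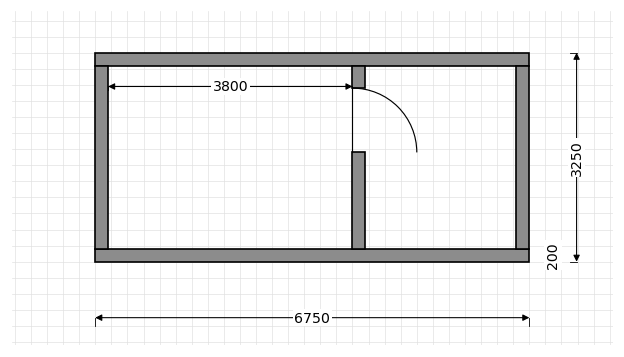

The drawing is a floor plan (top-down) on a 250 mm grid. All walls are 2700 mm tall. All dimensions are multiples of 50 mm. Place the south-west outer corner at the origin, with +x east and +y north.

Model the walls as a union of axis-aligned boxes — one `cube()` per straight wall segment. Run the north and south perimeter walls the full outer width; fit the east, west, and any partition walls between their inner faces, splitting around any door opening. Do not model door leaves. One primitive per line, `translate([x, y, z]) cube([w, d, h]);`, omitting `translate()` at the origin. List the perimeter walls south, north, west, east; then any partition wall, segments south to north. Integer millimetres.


cube([6750, 200, 2700]);
translate([0, 3050, 0]) cube([6750, 200, 2700]);
translate([0, 200, 0]) cube([200, 2850, 2700]);
translate([6550, 200, 0]) cube([200, 2850, 2700]);
translate([4000, 200, 0]) cube([200, 1500, 2700]);
translate([4000, 2700, 0]) cube([200, 350, 2700]);


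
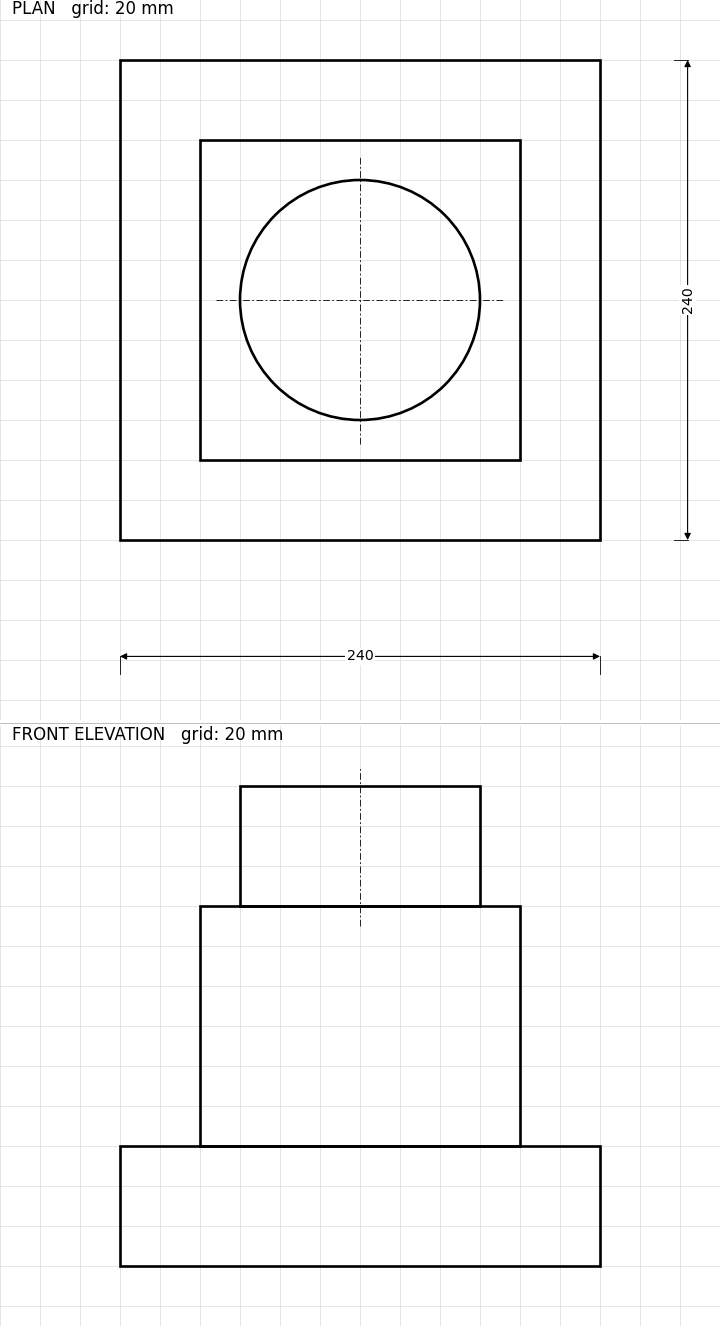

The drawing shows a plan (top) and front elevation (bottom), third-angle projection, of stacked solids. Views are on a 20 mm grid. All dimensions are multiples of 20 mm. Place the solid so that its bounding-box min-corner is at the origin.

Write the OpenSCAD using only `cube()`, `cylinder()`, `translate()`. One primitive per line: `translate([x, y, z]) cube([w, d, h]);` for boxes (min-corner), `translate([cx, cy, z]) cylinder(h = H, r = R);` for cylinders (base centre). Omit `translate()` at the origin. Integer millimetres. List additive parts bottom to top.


cube([240, 240, 60]);
translate([40, 40, 60]) cube([160, 160, 120]);
translate([120, 120, 180]) cylinder(h = 60, r = 60);


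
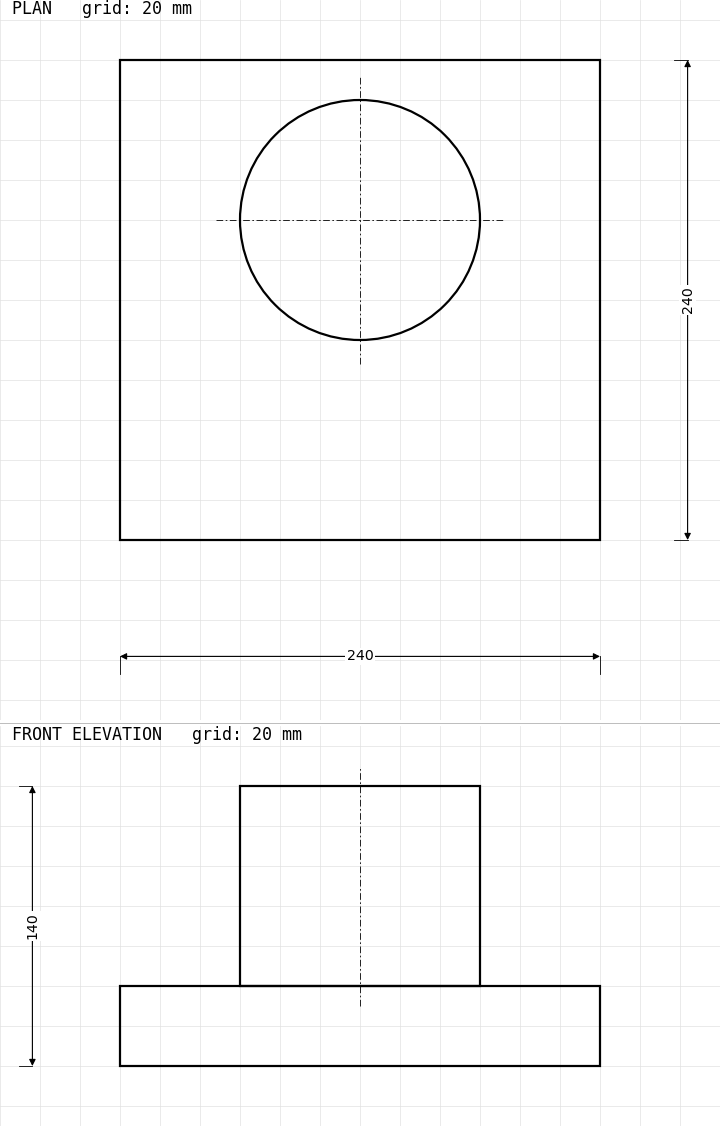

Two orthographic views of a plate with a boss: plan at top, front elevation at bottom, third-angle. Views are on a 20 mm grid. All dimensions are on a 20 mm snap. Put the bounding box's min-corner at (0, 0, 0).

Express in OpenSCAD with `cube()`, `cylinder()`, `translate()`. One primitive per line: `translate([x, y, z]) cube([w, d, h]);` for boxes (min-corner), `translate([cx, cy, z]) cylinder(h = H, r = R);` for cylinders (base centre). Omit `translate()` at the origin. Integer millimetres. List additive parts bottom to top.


cube([240, 240, 40]);
translate([120, 160, 40]) cylinder(h = 100, r = 60);
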